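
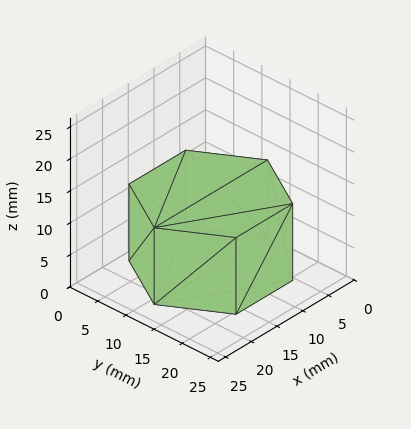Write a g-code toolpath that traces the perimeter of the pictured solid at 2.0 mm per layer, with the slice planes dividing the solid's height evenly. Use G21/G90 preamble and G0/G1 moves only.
Reading the render: the shape is a regular 6-sided prism (a cylinder approximated with 6 flat sides), circumscribed radius ≈ 11 mm, height ≈ 12 mm (dimensions read to the nearest mm from the axis ticks). For the g-code, the solid's height is divided into equal slices at the stated Δz and each level perimeter traced with G1 moves after a G0 lift.

; perimeter-only toolpath
G21 ; units = mm
G90 ; absolute positioning
G28 ; home
; layer 1
G0 Z2.0
G0 X22.0 Y11.0
G1 X16.5 Y20.5
G1 X5.5 Y20.5
G1 X0.0 Y11.0
G1 X5.5 Y1.5
G1 X16.5 Y1.5
G1 X22.0 Y11.0
; layer 2
G0 Z4.0
G0 X22.0 Y11.0
G1 X16.5 Y20.5
G1 X5.5 Y20.5
G1 X0.0 Y11.0
G1 X5.5 Y1.5
G1 X16.5 Y1.5
G1 X22.0 Y11.0
; layer 3
G0 Z6.0
G0 X22.0 Y11.0
G1 X16.5 Y20.5
G1 X5.5 Y20.5
G1 X0.0 Y11.0
G1 X5.5 Y1.5
G1 X16.5 Y1.5
G1 X22.0 Y11.0
; layer 4
G0 Z8.0
G0 X22.0 Y11.0
G1 X16.5 Y20.5
G1 X5.5 Y20.5
G1 X0.0 Y11.0
G1 X5.5 Y1.5
G1 X16.5 Y1.5
G1 X22.0 Y11.0
; layer 5
G0 Z10.0
G0 X22.0 Y11.0
G1 X16.5 Y20.5
G1 X5.5 Y20.5
G1 X0.0 Y11.0
G1 X5.5 Y1.5
G1 X16.5 Y1.5
G1 X22.0 Y11.0
; layer 6
G0 Z12.0
G0 X22.0 Y11.0
G1 X16.5 Y20.5
G1 X5.5 Y20.5
G1 X0.0 Y11.0
G1 X5.5 Y1.5
G1 X16.5 Y1.5
G1 X22.0 Y11.0
M2 ; end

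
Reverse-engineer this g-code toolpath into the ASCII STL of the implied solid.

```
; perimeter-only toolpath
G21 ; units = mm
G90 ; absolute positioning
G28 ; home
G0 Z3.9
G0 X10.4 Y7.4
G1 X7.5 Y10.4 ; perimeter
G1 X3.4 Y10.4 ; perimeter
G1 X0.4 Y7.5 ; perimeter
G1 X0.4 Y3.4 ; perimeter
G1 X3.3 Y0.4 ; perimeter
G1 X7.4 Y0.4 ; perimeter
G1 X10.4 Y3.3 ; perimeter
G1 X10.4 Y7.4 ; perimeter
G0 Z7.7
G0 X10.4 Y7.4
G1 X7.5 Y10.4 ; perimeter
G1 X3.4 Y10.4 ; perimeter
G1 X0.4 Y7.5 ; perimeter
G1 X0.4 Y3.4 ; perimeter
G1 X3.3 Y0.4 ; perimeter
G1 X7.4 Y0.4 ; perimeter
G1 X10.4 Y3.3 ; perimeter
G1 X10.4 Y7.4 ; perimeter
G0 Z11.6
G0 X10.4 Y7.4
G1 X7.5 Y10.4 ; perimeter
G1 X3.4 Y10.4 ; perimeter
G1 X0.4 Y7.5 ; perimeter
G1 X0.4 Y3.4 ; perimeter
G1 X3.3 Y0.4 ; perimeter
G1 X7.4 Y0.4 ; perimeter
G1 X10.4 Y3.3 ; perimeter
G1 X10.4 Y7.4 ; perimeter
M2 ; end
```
solid part
  facet normal 0.0000 0.0000 -1.0000
    outer loop
      vertex 3.4 10.4 0.0
      vertex 7.5 10.4 0.0
      vertex 10.4 7.4 0.0
    endloop
  endfacet
  facet normal 0.0000 0.0000 -1.0000
    outer loop
      vertex 0.4 7.5 0.0
      vertex 3.4 10.4 0.0
      vertex 10.4 7.4 0.0
    endloop
  endfacet
  facet normal 0.0000 0.0000 -1.0000
    outer loop
      vertex 0.4 3.4 0.0
      vertex 0.4 7.5 0.0
      vertex 10.4 7.4 0.0
    endloop
  endfacet
  facet normal 0.0000 0.0000 -1.0000
    outer loop
      vertex 3.3 0.4 0.0
      vertex 0.4 3.4 0.0
      vertex 10.4 7.4 0.0
    endloop
  endfacet
  facet normal 0.0000 0.0000 -1.0000
    outer loop
      vertex 7.4 0.4 0.0
      vertex 3.3 0.4 0.0
      vertex 10.4 7.4 0.0
    endloop
  endfacet
  facet normal 0.0000 0.0000 -1.0000
    outer loop
      vertex 10.4 3.3 0.0
      vertex 7.4 0.4 0.0
      vertex 10.4 7.4 0.0
    endloop
  endfacet
  facet normal 0.0000 0.0000 1.0000
    outer loop
      vertex 10.4 7.4 11.6
      vertex 7.5 10.4 11.6
      vertex 3.4 10.4 11.6
    endloop
  endfacet
  facet normal 0.0000 0.0000 1.0000
    outer loop
      vertex 10.4 7.4 11.6
      vertex 3.4 10.4 11.6
      vertex 0.4 7.5 11.6
    endloop
  endfacet
  facet normal 0.0000 0.0000 1.0000
    outer loop
      vertex 10.4 7.4 11.6
      vertex 0.4 7.5 11.6
      vertex 0.4 3.4 11.6
    endloop
  endfacet
  facet normal 0.0000 0.0000 1.0000
    outer loop
      vertex 10.4 7.4 11.6
      vertex 0.4 3.4 11.6
      vertex 3.3 0.4 11.6
    endloop
  endfacet
  facet normal 0.0000 0.0000 1.0000
    outer loop
      vertex 10.4 7.4 11.6
      vertex 3.3 0.4 11.6
      vertex 7.4 0.4 11.6
    endloop
  endfacet
  facet normal 0.0000 0.0000 1.0000
    outer loop
      vertex 10.4 7.4 11.6
      vertex 7.4 0.4 11.6
      vertex 10.4 3.3 11.6
    endloop
  endfacet
  facet normal 0.7190 0.6950 0.0000
    outer loop
      vertex 10.4 7.4 0.0
      vertex 7.5 10.4 0.0
      vertex 7.5 10.4 11.6
    endloop
  endfacet
  facet normal 0.7190 0.6950 0.0000
    outer loop
      vertex 10.4 7.4 0.0
      vertex 7.5 10.4 11.6
      vertex 10.4 7.4 11.6
    endloop
  endfacet
  facet normal 0.0000 1.0000 0.0000
    outer loop
      vertex 7.5 10.4 0.0
      vertex 3.4 10.4 0.0
      vertex 3.4 10.4 11.6
    endloop
  endfacet
  facet normal 0.0000 1.0000 0.0000
    outer loop
      vertex 7.5 10.4 0.0
      vertex 3.4 10.4 11.6
      vertex 7.5 10.4 11.6
    endloop
  endfacet
  facet normal -0.6950 0.7190 0.0000
    outer loop
      vertex 3.4 10.4 0.0
      vertex 0.4 7.5 0.0
      vertex 0.4 7.5 11.6
    endloop
  endfacet
  facet normal -0.6950 0.7190 0.0000
    outer loop
      vertex 3.4 10.4 0.0
      vertex 0.4 7.5 11.6
      vertex 3.4 10.4 11.6
    endloop
  endfacet
  facet normal -1.0000 0.0000 0.0000
    outer loop
      vertex 0.4 7.5 0.0
      vertex 0.4 3.4 0.0
      vertex 0.4 3.4 11.6
    endloop
  endfacet
  facet normal -1.0000 0.0000 0.0000
    outer loop
      vertex 0.4 7.5 0.0
      vertex 0.4 3.4 11.6
      vertex 0.4 7.5 11.6
    endloop
  endfacet
  facet normal -0.7190 -0.6950 0.0000
    outer loop
      vertex 0.4 3.4 0.0
      vertex 3.3 0.4 0.0
      vertex 3.3 0.4 11.6
    endloop
  endfacet
  facet normal -0.7190 -0.6950 0.0000
    outer loop
      vertex 0.4 3.4 0.0
      vertex 3.3 0.4 11.6
      vertex 0.4 3.4 11.6
    endloop
  endfacet
  facet normal 0.0000 -1.0000 0.0000
    outer loop
      vertex 3.3 0.4 0.0
      vertex 7.4 0.4 0.0
      vertex 7.4 0.4 11.6
    endloop
  endfacet
  facet normal 0.0000 -1.0000 0.0000
    outer loop
      vertex 3.3 0.4 0.0
      vertex 7.4 0.4 11.6
      vertex 3.3 0.4 11.6
    endloop
  endfacet
  facet normal 0.6950 -0.7190 0.0000
    outer loop
      vertex 7.4 0.4 0.0
      vertex 10.4 3.3 0.0
      vertex 10.4 3.3 11.6
    endloop
  endfacet
  facet normal 0.6950 -0.7190 0.0000
    outer loop
      vertex 7.4 0.4 0.0
      vertex 10.4 3.3 11.6
      vertex 7.4 0.4 11.6
    endloop
  endfacet
  facet normal 1.0000 0.0000 0.0000
    outer loop
      vertex 10.4 3.3 0.0
      vertex 10.4 7.4 0.0
      vertex 10.4 7.4 11.6
    endloop
  endfacet
  facet normal 1.0000 0.0000 0.0000
    outer loop
      vertex 10.4 3.3 0.0
      vertex 10.4 7.4 11.6
      vertex 10.4 3.3 11.6
    endloop
  endfacet
endsolid part

The G0 Z moves step by Δz≈3.9 mm. Every layer's G1 loop is the same polygon, so the solid is a straight extrusion of it from z=0 to z≈11.6. Closing with flat bottom and top caps and triangulating gives 28 facets — a regular 8-sided prism (a cylinder approximated with 8 flat sides), circumscribed radius ≈ 5.4 mm, height ≈ 11.6 mm.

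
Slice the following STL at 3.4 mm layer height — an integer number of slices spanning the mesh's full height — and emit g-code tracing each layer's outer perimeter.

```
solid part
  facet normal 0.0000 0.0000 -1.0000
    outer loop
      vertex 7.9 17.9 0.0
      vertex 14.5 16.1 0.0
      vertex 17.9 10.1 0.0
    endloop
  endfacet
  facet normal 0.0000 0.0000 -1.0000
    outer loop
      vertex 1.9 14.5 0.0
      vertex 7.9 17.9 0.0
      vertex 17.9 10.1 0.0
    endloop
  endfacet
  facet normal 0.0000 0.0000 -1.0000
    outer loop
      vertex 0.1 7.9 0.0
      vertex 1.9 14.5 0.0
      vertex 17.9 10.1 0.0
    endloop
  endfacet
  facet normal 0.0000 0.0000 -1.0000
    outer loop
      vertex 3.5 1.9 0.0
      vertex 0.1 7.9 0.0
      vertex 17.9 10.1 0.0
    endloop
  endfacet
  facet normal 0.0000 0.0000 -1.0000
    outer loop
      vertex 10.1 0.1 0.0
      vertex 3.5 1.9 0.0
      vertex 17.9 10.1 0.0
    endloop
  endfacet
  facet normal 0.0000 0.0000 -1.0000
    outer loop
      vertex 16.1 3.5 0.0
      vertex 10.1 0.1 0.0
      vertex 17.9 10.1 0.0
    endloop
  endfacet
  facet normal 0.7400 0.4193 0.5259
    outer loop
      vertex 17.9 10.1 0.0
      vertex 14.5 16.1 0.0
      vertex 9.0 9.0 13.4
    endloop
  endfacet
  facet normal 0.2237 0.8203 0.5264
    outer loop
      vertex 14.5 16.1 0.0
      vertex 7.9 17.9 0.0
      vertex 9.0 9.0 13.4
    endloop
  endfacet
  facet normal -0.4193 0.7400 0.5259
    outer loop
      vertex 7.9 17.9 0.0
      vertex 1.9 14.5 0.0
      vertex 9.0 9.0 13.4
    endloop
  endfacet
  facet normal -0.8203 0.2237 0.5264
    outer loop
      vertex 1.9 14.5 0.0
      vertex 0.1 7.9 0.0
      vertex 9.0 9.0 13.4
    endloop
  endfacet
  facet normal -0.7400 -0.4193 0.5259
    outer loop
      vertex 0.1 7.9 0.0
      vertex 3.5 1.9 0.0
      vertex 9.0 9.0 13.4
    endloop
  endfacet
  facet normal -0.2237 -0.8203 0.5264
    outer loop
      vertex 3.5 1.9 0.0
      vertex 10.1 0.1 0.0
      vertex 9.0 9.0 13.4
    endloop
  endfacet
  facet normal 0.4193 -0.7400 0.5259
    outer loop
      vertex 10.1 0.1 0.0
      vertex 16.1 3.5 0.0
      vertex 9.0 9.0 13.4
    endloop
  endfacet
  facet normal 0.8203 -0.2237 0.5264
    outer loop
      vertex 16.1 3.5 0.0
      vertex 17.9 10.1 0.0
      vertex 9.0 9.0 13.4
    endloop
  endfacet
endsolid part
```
; perimeter-only toolpath
G21 ; units = mm
G90 ; absolute positioning
G28 ; home
; layer 1
G0 Z3.4
G0 X15.7 Y9.8
G1 X13.1 Y14.3
G1 X8.2 Y15.7
G1 X3.7 Y13.1
G1 X2.3 Y8.2
G1 X4.9 Y3.7
G1 X9.8 Y2.3
G1 X14.3 Y4.9
G1 X15.7 Y9.8
; layer 2
G0 Z6.7
G0 X13.4 Y9.6
G1 X11.8 Y12.6
G1 X8.4 Y13.4
G1 X5.5 Y11.8
G1 X4.5 Y8.4
G1 X6.2 Y5.5
G1 X9.6 Y4.5
G1 X12.6 Y6.2
G1 X13.4 Y9.6
; layer 3
G0 Z10.1
G0 X11.2 Y9.3
G1 X10.4 Y10.8
G1 X8.7 Y11.2
G1 X7.2 Y10.4
G1 X6.8 Y8.7
G1 X7.6 Y7.2
G1 X9.3 Y6.8
G1 X10.8 Y7.6
G1 X11.2 Y9.3
M2 ; end

The solid is a regular 8-sided pyramid, base circumscribed radius ≈ 9 mm, apex at z ≈ 13.4 mm. Slicing at Δz = 3.4 mm — 4 equal slices spanning the solid's height, so layer i sits at z = i·h/4 — gives 3 non-empty perimeters. Each is a 8-segment closed polygon; G0 lifts to the layer z and rapids to the start vertex, then G1 traces the edges. The cross-section shrinks linearly with z (the slice at the apex is degenerate and omitted).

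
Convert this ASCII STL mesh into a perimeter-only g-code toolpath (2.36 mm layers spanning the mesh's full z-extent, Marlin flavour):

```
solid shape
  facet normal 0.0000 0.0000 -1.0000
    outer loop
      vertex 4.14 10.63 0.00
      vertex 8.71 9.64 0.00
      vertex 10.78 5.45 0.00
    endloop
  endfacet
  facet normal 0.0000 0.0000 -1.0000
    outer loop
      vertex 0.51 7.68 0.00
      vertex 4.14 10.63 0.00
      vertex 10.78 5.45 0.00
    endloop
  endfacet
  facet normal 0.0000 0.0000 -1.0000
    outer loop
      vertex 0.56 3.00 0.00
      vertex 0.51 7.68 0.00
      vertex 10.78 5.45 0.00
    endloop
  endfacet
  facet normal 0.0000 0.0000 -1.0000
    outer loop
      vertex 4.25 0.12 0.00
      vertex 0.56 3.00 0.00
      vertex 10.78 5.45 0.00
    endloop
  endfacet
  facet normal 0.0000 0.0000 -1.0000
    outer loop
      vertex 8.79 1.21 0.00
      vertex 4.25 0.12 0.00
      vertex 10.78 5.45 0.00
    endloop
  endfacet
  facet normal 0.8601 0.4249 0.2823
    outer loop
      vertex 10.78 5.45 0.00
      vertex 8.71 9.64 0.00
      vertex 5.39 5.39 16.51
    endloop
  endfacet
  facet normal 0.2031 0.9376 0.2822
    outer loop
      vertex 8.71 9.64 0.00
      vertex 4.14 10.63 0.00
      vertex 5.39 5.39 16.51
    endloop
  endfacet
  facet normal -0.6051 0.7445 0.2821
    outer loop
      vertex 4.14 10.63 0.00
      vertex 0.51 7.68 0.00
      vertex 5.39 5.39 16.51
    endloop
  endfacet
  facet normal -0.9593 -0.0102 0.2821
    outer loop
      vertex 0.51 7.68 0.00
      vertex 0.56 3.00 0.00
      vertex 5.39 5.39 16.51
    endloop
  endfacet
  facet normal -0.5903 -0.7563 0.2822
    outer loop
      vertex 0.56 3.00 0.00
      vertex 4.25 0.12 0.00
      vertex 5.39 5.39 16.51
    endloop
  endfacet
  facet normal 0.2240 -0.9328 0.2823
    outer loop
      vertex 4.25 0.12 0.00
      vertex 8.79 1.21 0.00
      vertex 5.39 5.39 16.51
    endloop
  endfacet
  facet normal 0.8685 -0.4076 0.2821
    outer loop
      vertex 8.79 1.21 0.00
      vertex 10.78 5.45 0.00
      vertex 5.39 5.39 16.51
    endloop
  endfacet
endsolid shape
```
; perimeter-only toolpath
G21 ; units = mm
G90 ; absolute positioning
G28 ; home
; layer 1
G0 Z2.36
G0 X10.01 Y5.44
G1 X8.24 Y9.03
G1 X4.32 Y9.88
G1 X1.21 Y7.35
G1 X1.25 Y3.34
G1 X4.41 Y0.87
G1 X8.30 Y1.81
G1 X10.01 Y5.44
; layer 2
G0 Z4.72
G0 X9.24 Y5.43
G1 X7.76 Y8.43
G1 X4.50 Y9.13
G1 X1.90 Y7.03
G1 X1.94 Y3.68
G1 X4.58 Y1.63
G1 X7.82 Y2.40
G1 X9.24 Y5.43
; layer 3
G0 Z7.08
G0 X8.47 Y5.42
G1 X7.29 Y7.82
G1 X4.68 Y8.38
G1 X2.60 Y6.70
G1 X2.63 Y4.02
G1 X4.74 Y2.38
G1 X7.33 Y3.00
G1 X8.47 Y5.42
; layer 4
G0 Z9.43
G0 X7.70 Y5.42
G1 X6.81 Y7.21
G1 X4.85 Y7.64
G1 X3.30 Y6.37
G1 X3.32 Y4.37
G1 X4.90 Y3.13
G1 X6.85 Y3.60
G1 X7.70 Y5.42
; layer 5
G0 Z11.79
G0 X6.93 Y5.41
G1 X6.34 Y6.60
G1 X5.03 Y6.89
G1 X4.00 Y6.04
G1 X4.01 Y4.71
G1 X5.06 Y3.88
G1 X6.36 Y4.20
G1 X6.93 Y5.41
; layer 6
G0 Z14.15
G0 X6.16 Y5.40
G1 X5.86 Y6.00
G1 X5.21 Y6.14
G1 X4.69 Y5.72
G1 X4.70 Y5.05
G1 X5.23 Y4.64
G1 X5.88 Y4.79
G1 X6.16 Y5.40
M2 ; end

The solid is a regular 7-sided pyramid, base circumscribed radius ≈ 5.39 mm, apex at z ≈ 16.5 mm. Slicing at Δz = 2.36 mm — 7 equal slices spanning the solid's height, so layer i sits at z = i·h/7 — gives 6 non-empty perimeters. Each is a 7-segment closed polygon; G0 lifts to the layer z and rapids to the start vertex, then G1 traces the edges. The cross-section shrinks linearly with z (the slice at the apex is degenerate and omitted).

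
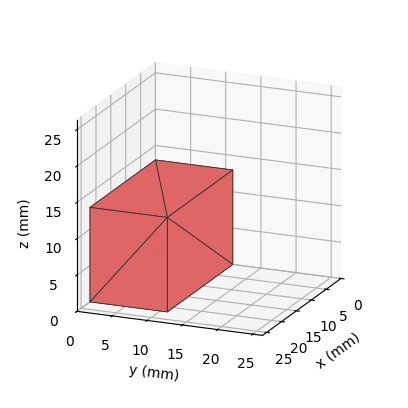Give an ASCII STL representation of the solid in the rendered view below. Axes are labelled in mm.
Reading the render: the shape is a rectangular box, roughly 22 × 11 mm footprint and 13 mm tall (dimensions read to the nearest mm from the axis ticks). For the STL, each face is triangulated and given an outward normal.

solid part
  facet normal 0.0000 0.0000 -1.0000
    outer loop
      vertex 22.00 11.00 0.00
      vertex 22.00 0.00 0.00
      vertex 0.00 0.00 0.00
    endloop
  endfacet
  facet normal 0.0000 0.0000 -1.0000
    outer loop
      vertex 0.00 11.00 0.00
      vertex 22.00 11.00 0.00
      vertex 0.00 0.00 0.00
    endloop
  endfacet
  facet normal 0.0000 0.0000 1.0000
    outer loop
      vertex 0.00 0.00 13.00
      vertex 22.00 0.00 13.00
      vertex 22.00 11.00 13.00
    endloop
  endfacet
  facet normal 0.0000 0.0000 1.0000
    outer loop
      vertex 0.00 0.00 13.00
      vertex 22.00 11.00 13.00
      vertex 0.00 11.00 13.00
    endloop
  endfacet
  facet normal 0.0000 -1.0000 0.0000
    outer loop
      vertex 0.00 0.00 0.00
      vertex 22.00 0.00 0.00
      vertex 22.00 0.00 13.00
    endloop
  endfacet
  facet normal 0.0000 -1.0000 0.0000
    outer loop
      vertex 0.00 0.00 0.00
      vertex 22.00 0.00 13.00
      vertex 0.00 0.00 13.00
    endloop
  endfacet
  facet normal 0.0000 1.0000 0.0000
    outer loop
      vertex 22.00 11.00 13.00
      vertex 22.00 11.00 0.00
      vertex 0.00 11.00 0.00
    endloop
  endfacet
  facet normal 0.0000 1.0000 0.0000
    outer loop
      vertex 0.00 11.00 13.00
      vertex 22.00 11.00 13.00
      vertex 0.00 11.00 0.00
    endloop
  endfacet
  facet normal -1.0000 0.0000 0.0000
    outer loop
      vertex 0.00 11.00 13.00
      vertex 0.00 11.00 0.00
      vertex 0.00 0.00 0.00
    endloop
  endfacet
  facet normal -1.0000 0.0000 0.0000
    outer loop
      vertex 0.00 0.00 13.00
      vertex 0.00 11.00 13.00
      vertex 0.00 0.00 0.00
    endloop
  endfacet
  facet normal 1.0000 0.0000 0.0000
    outer loop
      vertex 22.00 0.00 0.00
      vertex 22.00 11.00 0.00
      vertex 22.00 11.00 13.00
    endloop
  endfacet
  facet normal 1.0000 0.0000 0.0000
    outer loop
      vertex 22.00 0.00 0.00
      vertex 22.00 11.00 13.00
      vertex 22.00 0.00 13.00
    endloop
  endfacet
endsolid part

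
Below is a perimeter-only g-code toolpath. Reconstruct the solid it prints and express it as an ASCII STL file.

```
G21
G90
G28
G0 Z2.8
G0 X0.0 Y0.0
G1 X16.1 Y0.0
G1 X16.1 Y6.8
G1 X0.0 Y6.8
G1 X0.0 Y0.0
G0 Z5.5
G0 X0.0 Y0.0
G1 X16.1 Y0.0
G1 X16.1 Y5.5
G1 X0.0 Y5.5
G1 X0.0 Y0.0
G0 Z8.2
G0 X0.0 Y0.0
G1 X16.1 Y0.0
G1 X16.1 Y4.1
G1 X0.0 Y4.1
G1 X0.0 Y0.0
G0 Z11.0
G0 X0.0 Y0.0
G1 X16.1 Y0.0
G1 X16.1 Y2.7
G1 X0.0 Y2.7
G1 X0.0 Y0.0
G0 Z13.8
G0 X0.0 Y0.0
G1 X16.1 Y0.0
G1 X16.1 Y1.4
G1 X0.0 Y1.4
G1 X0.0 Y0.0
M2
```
solid part
  facet normal 0.0000 0.0000 -1.0000
    outer loop
      vertex 16.1 8.2 0.0
      vertex 16.1 0.0 0.0
      vertex 0.0 0.0 0.0
    endloop
  endfacet
  facet normal 0.0000 0.0000 -1.0000
    outer loop
      vertex 0.0 8.2 0.0
      vertex 16.1 8.2 0.0
      vertex 0.0 0.0 0.0
    endloop
  endfacet
  facet normal 0.0000 -1.0000 0.0000
    outer loop
      vertex 0.0 0.0 0.0
      vertex 16.1 0.0 0.0
      vertex 16.1 0.0 16.5
    endloop
  endfacet
  facet normal 0.0000 -1.0000 0.0000
    outer loop
      vertex 0.0 0.0 0.0
      vertex 16.1 0.0 16.5
      vertex 0.0 0.0 16.5
    endloop
  endfacet
  facet normal 0.0000 0.8955 0.4450
    outer loop
      vertex 0.0 0.0 16.5
      vertex 16.1 0.0 16.5
      vertex 16.1 8.2 0.0
    endloop
  endfacet
  facet normal 0.0000 0.8955 0.4450
    outer loop
      vertex 0.0 0.0 16.5
      vertex 16.1 8.2 0.0
      vertex 0.0 8.2 0.0
    endloop
  endfacet
  facet normal -1.0000 0.0000 0.0000
    outer loop
      vertex 0.0 0.0 16.5
      vertex 0.0 8.2 0.0
      vertex 0.0 0.0 0.0
    endloop
  endfacet
  facet normal 1.0000 0.0000 0.0000
    outer loop
      vertex 16.1 0.0 0.0
      vertex 16.1 8.2 0.0
      vertex 16.1 0.0 16.5
    endloop
  endfacet
endsolid part

The G0 Z moves step by Δz≈2.8 mm. The G1 loops shrink linearly with z, so the solid tapers from its base footprint up to z≈16.5. Closing with a flat bottom cap and the tapered top and triangulating gives 8 facets — a wedge (ramp): 16.1 × 8.2 mm base, rising to 16.5 mm along the y=0 edge and sloping linearly to z=0 at y=8.2.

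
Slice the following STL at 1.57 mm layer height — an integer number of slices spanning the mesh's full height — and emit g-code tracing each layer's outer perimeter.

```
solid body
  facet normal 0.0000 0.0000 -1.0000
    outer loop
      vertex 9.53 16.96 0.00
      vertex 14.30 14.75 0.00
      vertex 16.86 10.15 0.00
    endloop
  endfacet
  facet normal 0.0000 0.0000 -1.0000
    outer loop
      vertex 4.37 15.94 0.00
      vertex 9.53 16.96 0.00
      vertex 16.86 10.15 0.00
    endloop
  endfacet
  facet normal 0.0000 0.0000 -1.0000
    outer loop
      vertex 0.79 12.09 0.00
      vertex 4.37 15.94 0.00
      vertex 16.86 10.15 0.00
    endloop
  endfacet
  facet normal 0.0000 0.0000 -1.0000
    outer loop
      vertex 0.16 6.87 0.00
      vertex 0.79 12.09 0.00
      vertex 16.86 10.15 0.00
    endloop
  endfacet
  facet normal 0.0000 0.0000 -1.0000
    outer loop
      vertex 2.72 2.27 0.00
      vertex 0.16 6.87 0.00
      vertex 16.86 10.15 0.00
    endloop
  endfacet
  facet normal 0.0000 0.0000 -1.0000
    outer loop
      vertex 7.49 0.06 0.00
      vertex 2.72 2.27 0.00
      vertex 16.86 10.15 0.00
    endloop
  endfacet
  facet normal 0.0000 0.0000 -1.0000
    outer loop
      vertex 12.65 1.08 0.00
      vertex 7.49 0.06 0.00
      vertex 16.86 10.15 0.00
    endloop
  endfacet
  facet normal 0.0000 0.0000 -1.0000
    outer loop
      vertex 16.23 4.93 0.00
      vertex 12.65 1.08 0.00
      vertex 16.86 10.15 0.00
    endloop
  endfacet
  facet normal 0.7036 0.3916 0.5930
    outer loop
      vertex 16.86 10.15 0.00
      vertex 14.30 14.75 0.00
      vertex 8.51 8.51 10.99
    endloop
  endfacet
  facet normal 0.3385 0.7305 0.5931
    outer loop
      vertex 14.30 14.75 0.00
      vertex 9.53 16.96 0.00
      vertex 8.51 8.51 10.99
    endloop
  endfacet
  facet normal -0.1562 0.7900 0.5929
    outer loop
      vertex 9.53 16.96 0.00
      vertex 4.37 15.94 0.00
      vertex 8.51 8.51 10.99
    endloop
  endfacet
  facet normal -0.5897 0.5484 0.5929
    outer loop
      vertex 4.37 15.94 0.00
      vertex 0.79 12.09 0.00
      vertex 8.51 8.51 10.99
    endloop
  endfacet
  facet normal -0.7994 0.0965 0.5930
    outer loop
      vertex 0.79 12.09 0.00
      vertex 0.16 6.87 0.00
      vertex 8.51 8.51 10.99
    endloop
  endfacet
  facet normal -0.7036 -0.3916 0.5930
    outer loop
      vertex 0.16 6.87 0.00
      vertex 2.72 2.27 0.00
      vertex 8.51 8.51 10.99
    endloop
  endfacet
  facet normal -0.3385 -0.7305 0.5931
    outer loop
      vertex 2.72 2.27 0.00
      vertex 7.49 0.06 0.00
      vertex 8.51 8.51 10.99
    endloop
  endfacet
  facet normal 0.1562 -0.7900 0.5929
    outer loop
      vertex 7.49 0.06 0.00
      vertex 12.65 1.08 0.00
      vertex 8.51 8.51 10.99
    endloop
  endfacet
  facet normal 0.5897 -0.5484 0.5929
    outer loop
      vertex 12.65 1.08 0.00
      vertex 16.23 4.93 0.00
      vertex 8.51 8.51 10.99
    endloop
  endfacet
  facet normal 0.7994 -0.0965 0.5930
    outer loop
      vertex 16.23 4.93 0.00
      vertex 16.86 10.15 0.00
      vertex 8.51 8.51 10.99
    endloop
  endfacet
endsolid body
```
; perimeter-only toolpath
G21 ; units = mm
G90 ; absolute positioning
G28 ; home
; layer 1
G0 Z1.57
G0 X15.67 Y9.92
G1 X13.47 Y13.86
G1 X9.38 Y15.75
G1 X4.96 Y14.88
G1 X1.89 Y11.58
G1 X1.35 Y7.10
G1 X3.55 Y3.16
G1 X7.64 Y1.27
G1 X12.06 Y2.14
G1 X15.13 Y5.44
G1 X15.67 Y9.92
; layer 2
G0 Z3.14
G0 X14.47 Y9.68
G1 X12.65 Y12.97
G1 X9.24 Y14.55
G1 X5.55 Y13.82
G1 X3.00 Y11.07
G1 X2.55 Y7.34
G1 X4.37 Y4.05
G1 X7.78 Y2.47
G1 X11.47 Y3.20
G1 X14.02 Y5.95
G1 X14.47 Y9.68
; layer 3
G0 Z4.71
G0 X13.28 Y9.45
G1 X11.82 Y12.08
G1 X9.09 Y13.34
G1 X6.14 Y12.76
G1 X4.10 Y10.56
G1 X3.74 Y7.57
G1 X5.20 Y4.94
G1 X7.93 Y3.68
G1 X10.88 Y4.26
G1 X12.92 Y6.46
G1 X13.28 Y9.45
; layer 4
G0 Z6.28
G0 X12.09 Y9.21
G1 X10.99 Y11.18
G1 X8.95 Y12.13
G1 X6.74 Y11.69
G1 X5.20 Y10.04
G1 X4.93 Y7.81
G1 X6.03 Y5.84
G1 X8.07 Y4.89
G1 X10.28 Y5.33
G1 X11.82 Y6.98
G1 X12.09 Y9.21
; layer 5
G0 Z7.85
G0 X10.90 Y8.98
G1 X10.16 Y10.29
G1 X8.80 Y10.92
G1 X7.33 Y10.63
G1 X6.30 Y9.53
G1 X6.12 Y8.04
G1 X6.86 Y6.73
G1 X8.22 Y6.10
G1 X9.69 Y6.39
G1 X10.72 Y7.49
G1 X10.90 Y8.98
; layer 6
G0 Z9.42
G0 X9.70 Y8.74
G1 X9.34 Y9.40
G1 X8.66 Y9.72
G1 X7.92 Y9.57
G1 X7.41 Y9.02
G1 X7.32 Y8.28
G1 X7.68 Y7.62
G1 X8.36 Y7.30
G1 X9.10 Y7.45
G1 X9.61 Y8.00
G1 X9.70 Y8.74
M2 ; end

The solid is a regular 10-sided pyramid, base circumscribed radius ≈ 8.51 mm, apex at z ≈ 11 mm. Slicing at Δz = 1.57 mm — 7 equal slices spanning the solid's height, so layer i sits at z = i·h/7 — gives 6 non-empty perimeters. Each is a 10-segment closed polygon; G0 lifts to the layer z and rapids to the start vertex, then G1 traces the edges. The cross-section shrinks linearly with z (the slice at the apex is degenerate and omitted).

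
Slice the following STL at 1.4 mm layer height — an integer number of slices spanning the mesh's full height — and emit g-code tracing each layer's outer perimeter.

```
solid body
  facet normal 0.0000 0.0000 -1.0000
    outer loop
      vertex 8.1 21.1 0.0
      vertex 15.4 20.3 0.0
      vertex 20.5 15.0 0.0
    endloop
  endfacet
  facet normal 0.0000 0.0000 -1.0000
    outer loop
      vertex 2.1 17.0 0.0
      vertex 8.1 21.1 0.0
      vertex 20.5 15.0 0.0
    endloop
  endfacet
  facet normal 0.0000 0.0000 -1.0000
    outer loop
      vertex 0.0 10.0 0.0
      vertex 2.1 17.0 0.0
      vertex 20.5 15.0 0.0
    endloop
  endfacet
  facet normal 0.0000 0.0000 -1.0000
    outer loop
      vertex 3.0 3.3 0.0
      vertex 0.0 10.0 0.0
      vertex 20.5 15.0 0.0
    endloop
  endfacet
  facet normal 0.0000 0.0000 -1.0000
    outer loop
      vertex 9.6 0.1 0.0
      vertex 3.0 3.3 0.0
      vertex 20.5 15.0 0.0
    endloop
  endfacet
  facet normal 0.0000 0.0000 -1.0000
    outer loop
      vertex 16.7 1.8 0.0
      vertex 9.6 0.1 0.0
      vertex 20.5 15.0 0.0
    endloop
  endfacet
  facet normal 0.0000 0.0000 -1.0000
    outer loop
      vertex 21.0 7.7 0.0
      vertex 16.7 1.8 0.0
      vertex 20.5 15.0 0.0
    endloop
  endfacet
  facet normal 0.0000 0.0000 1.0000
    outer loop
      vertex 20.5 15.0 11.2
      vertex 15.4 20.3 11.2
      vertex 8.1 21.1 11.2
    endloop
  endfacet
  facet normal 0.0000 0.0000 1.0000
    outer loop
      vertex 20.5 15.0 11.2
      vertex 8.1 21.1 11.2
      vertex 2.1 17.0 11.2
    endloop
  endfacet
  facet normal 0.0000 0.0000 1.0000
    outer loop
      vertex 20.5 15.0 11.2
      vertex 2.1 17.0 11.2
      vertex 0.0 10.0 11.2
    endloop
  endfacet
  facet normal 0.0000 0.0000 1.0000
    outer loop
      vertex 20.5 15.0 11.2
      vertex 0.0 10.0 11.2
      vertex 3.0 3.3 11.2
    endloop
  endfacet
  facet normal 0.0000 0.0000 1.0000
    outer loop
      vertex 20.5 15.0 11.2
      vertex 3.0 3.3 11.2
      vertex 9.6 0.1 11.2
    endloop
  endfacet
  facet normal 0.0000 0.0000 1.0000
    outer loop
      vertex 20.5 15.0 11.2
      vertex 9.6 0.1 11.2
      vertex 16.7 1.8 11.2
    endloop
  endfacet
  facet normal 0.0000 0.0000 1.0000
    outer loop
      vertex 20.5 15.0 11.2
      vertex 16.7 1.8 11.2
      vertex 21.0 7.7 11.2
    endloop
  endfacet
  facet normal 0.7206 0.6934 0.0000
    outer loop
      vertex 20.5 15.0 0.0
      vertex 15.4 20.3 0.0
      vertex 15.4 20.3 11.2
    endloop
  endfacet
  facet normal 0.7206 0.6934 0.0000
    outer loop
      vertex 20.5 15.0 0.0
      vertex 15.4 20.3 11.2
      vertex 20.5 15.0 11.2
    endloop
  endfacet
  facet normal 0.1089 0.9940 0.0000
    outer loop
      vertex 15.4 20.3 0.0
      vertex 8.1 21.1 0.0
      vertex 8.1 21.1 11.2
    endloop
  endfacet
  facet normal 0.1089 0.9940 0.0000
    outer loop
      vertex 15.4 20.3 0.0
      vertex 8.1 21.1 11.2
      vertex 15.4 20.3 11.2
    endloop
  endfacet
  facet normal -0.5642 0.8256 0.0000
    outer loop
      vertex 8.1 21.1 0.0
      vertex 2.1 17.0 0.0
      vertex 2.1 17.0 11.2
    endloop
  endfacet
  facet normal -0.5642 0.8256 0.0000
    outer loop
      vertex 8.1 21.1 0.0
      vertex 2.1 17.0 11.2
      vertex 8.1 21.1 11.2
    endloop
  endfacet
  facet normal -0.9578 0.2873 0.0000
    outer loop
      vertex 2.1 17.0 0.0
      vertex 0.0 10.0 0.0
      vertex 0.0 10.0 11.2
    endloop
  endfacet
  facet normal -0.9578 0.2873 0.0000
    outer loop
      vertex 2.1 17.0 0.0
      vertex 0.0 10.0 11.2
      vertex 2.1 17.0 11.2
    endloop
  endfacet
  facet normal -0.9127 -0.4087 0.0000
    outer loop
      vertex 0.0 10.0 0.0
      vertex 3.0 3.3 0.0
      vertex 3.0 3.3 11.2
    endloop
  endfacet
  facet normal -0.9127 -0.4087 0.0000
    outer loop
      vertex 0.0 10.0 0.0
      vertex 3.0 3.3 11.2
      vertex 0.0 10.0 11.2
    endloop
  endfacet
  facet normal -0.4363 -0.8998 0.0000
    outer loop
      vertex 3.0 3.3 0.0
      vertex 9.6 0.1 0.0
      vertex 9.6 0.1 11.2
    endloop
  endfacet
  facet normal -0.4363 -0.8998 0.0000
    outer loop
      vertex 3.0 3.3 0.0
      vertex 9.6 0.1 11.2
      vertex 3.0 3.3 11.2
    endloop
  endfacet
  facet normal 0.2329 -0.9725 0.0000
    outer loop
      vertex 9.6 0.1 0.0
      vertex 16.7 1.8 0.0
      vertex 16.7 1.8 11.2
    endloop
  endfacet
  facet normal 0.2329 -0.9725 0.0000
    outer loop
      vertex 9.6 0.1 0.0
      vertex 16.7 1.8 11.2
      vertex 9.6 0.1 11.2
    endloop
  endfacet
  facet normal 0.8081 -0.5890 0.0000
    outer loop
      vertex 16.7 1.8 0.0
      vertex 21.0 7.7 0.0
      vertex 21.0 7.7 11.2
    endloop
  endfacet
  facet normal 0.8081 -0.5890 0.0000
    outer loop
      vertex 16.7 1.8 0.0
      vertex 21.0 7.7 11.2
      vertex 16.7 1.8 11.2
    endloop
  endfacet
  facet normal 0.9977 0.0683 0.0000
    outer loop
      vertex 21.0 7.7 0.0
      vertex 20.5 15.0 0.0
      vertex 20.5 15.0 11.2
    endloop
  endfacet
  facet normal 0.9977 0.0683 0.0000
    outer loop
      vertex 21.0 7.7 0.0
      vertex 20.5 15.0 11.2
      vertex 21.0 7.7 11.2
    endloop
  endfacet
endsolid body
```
; perimeter-only toolpath
G21 ; units = mm
G90 ; absolute positioning
G28 ; home
; layer 1
G0 Z1.4
G0 X20.5 Y15.0
G1 X15.4 Y20.3
G1 X8.1 Y21.1
G1 X2.1 Y17.0
G1 X0.0 Y10.0
G1 X3.0 Y3.3
G1 X9.6 Y0.1
G1 X16.7 Y1.8
G1 X21.0 Y7.7
G1 X20.5 Y15.0
; layer 2
G0 Z2.8
G0 X20.5 Y15.0
G1 X15.4 Y20.3
G1 X8.1 Y21.1
G1 X2.1 Y17.0
G1 X0.0 Y10.0
G1 X3.0 Y3.3
G1 X9.6 Y0.1
G1 X16.7 Y1.8
G1 X21.0 Y7.7
G1 X20.5 Y15.0
; layer 3
G0 Z4.2
G0 X20.5 Y15.0
G1 X15.4 Y20.3
G1 X8.1 Y21.1
G1 X2.1 Y17.0
G1 X0.0 Y10.0
G1 X3.0 Y3.3
G1 X9.6 Y0.1
G1 X16.7 Y1.8
G1 X21.0 Y7.7
G1 X20.5 Y15.0
; layer 4
G0 Z5.6
G0 X20.5 Y15.0
G1 X15.4 Y20.3
G1 X8.1 Y21.1
G1 X2.1 Y17.0
G1 X0.0 Y10.0
G1 X3.0 Y3.3
G1 X9.6 Y0.1
G1 X16.7 Y1.8
G1 X21.0 Y7.7
G1 X20.5 Y15.0
; layer 5
G0 Z7.0
G0 X20.5 Y15.0
G1 X15.4 Y20.3
G1 X8.1 Y21.1
G1 X2.1 Y17.0
G1 X0.0 Y10.0
G1 X3.0 Y3.3
G1 X9.6 Y0.1
G1 X16.7 Y1.8
G1 X21.0 Y7.7
G1 X20.5 Y15.0
; layer 6
G0 Z8.4
G0 X20.5 Y15.0
G1 X15.4 Y20.3
G1 X8.1 Y21.1
G1 X2.1 Y17.0
G1 X0.0 Y10.0
G1 X3.0 Y3.3
G1 X9.6 Y0.1
G1 X16.7 Y1.8
G1 X21.0 Y7.7
G1 X20.5 Y15.0
; layer 7
G0 Z9.8
G0 X20.5 Y15.0
G1 X15.4 Y20.3
G1 X8.1 Y21.1
G1 X2.1 Y17.0
G1 X0.0 Y10.0
G1 X3.0 Y3.3
G1 X9.6 Y0.1
G1 X16.7 Y1.8
G1 X21.0 Y7.7
G1 X20.5 Y15.0
; layer 8
G0 Z11.2
G0 X20.5 Y15.0
G1 X15.4 Y20.3
G1 X8.1 Y21.1
G1 X2.1 Y17.0
G1 X0.0 Y10.0
G1 X3.0 Y3.3
G1 X9.6 Y0.1
G1 X16.7 Y1.8
G1 X21.0 Y7.7
G1 X20.5 Y15.0
M2 ; end

The solid is a regular 9-sided prism (a cylinder approximated with 9 flat sides), circumscribed radius ≈ 10.7 mm, height ≈ 11.2 mm. Slicing at Δz = 1.4 mm — 8 equal slices spanning the solid's height, so layer i sits at z = i·h/8 — gives 8 non-empty perimeters. Each is a 9-segment closed polygon; G0 lifts to the layer z and rapids to the start vertex, then G1 traces the edges.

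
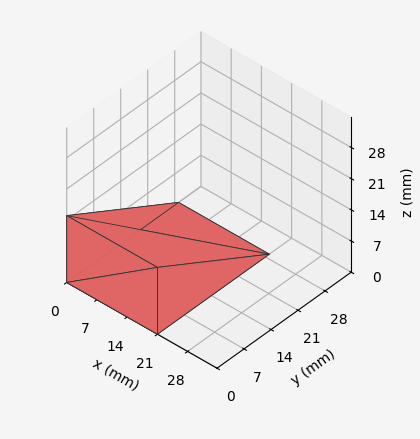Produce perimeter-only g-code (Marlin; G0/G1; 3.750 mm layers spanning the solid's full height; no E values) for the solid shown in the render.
Reading the render: the shape is a wedge (ramp): 21 × 29 mm base, rising to 15 mm along the y=0 edge and sloping linearly to z=0 at y=29 (dimensions read to the nearest mm from the axis ticks). For the g-code, the solid's height is divided into equal slices at the stated Δz and each level perimeter traced with G1 moves after a G0 lift.

; perimeter-only toolpath
G21 ; units = mm
G90 ; absolute positioning
G28 ; home
; layer 1
G0 Z3.750
G0 X0.000 Y0.000
G1 X21.000 Y0.000
G1 X21.000 Y21.750
G1 X0.000 Y21.750
G1 X0.000 Y0.000
; layer 2
G0 Z7.500
G0 X0.000 Y0.000
G1 X21.000 Y0.000
G1 X21.000 Y14.500
G1 X0.000 Y14.500
G1 X0.000 Y0.000
; layer 3
G0 Z11.250
G0 X0.000 Y0.000
G1 X21.000 Y0.000
G1 X21.000 Y7.250
G1 X0.000 Y7.250
G1 X0.000 Y0.000
M2 ; end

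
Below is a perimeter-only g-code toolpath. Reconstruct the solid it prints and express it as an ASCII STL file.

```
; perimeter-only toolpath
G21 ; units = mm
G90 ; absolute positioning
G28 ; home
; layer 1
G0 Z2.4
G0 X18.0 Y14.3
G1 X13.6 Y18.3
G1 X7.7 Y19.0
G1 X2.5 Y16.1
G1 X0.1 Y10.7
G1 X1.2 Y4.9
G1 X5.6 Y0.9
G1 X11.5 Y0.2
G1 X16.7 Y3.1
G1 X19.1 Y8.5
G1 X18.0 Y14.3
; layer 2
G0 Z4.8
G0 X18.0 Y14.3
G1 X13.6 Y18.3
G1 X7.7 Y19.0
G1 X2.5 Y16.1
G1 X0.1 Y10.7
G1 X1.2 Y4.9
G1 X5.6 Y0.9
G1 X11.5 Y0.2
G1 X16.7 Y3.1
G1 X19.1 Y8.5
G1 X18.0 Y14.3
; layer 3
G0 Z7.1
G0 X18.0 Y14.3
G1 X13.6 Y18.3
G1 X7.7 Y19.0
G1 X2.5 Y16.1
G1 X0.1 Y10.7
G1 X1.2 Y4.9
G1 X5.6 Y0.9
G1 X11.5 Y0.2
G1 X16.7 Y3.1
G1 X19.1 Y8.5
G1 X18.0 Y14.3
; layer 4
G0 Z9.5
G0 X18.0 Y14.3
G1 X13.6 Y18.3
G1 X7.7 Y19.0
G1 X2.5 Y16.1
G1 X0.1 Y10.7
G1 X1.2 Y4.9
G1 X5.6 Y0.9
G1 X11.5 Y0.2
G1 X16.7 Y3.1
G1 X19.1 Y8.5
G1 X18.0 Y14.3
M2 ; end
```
solid part
  facet normal 0.0000 0.0000 -1.0000
    outer loop
      vertex 7.7 19.0 0.0
      vertex 13.6 18.3 0.0
      vertex 18.0 14.3 0.0
    endloop
  endfacet
  facet normal 0.0000 0.0000 -1.0000
    outer loop
      vertex 2.5 16.1 0.0
      vertex 7.7 19.0 0.0
      vertex 18.0 14.3 0.0
    endloop
  endfacet
  facet normal 0.0000 0.0000 -1.0000
    outer loop
      vertex 0.1 10.7 0.0
      vertex 2.5 16.1 0.0
      vertex 18.0 14.3 0.0
    endloop
  endfacet
  facet normal 0.0000 0.0000 -1.0000
    outer loop
      vertex 1.2 4.9 0.0
      vertex 0.1 10.7 0.0
      vertex 18.0 14.3 0.0
    endloop
  endfacet
  facet normal 0.0000 0.0000 -1.0000
    outer loop
      vertex 5.6 0.9 0.0
      vertex 1.2 4.9 0.0
      vertex 18.0 14.3 0.0
    endloop
  endfacet
  facet normal 0.0000 0.0000 -1.0000
    outer loop
      vertex 11.5 0.2 0.0
      vertex 5.6 0.9 0.0
      vertex 18.0 14.3 0.0
    endloop
  endfacet
  facet normal 0.0000 0.0000 -1.0000
    outer loop
      vertex 16.7 3.1 0.0
      vertex 11.5 0.2 0.0
      vertex 18.0 14.3 0.0
    endloop
  endfacet
  facet normal 0.0000 0.0000 -1.0000
    outer loop
      vertex 19.1 8.5 0.0
      vertex 16.7 3.1 0.0
      vertex 18.0 14.3 0.0
    endloop
  endfacet
  facet normal 0.0000 0.0000 1.0000
    outer loop
      vertex 18.0 14.3 9.5
      vertex 13.6 18.3 9.5
      vertex 7.7 19.0 9.5
    endloop
  endfacet
  facet normal 0.0000 0.0000 1.0000
    outer loop
      vertex 18.0 14.3 9.5
      vertex 7.7 19.0 9.5
      vertex 2.5 16.1 9.5
    endloop
  endfacet
  facet normal 0.0000 0.0000 1.0000
    outer loop
      vertex 18.0 14.3 9.5
      vertex 2.5 16.1 9.5
      vertex 0.1 10.7 9.5
    endloop
  endfacet
  facet normal 0.0000 0.0000 1.0000
    outer loop
      vertex 18.0 14.3 9.5
      vertex 0.1 10.7 9.5
      vertex 1.2 4.9 9.5
    endloop
  endfacet
  facet normal 0.0000 0.0000 1.0000
    outer loop
      vertex 18.0 14.3 9.5
      vertex 1.2 4.9 9.5
      vertex 5.6 0.9 9.5
    endloop
  endfacet
  facet normal 0.0000 0.0000 1.0000
    outer loop
      vertex 18.0 14.3 9.5
      vertex 5.6 0.9 9.5
      vertex 11.5 0.2 9.5
    endloop
  endfacet
  facet normal 0.0000 0.0000 1.0000
    outer loop
      vertex 18.0 14.3 9.5
      vertex 11.5 0.2 9.5
      vertex 16.7 3.1 9.5
    endloop
  endfacet
  facet normal 0.0000 0.0000 1.0000
    outer loop
      vertex 18.0 14.3 9.5
      vertex 16.7 3.1 9.5
      vertex 19.1 8.5 9.5
    endloop
  endfacet
  facet normal 0.6727 0.7399 0.0000
    outer loop
      vertex 18.0 14.3 0.0
      vertex 13.6 18.3 0.0
      vertex 13.6 18.3 9.5
    endloop
  endfacet
  facet normal 0.6727 0.7399 0.0000
    outer loop
      vertex 18.0 14.3 0.0
      vertex 13.6 18.3 9.5
      vertex 18.0 14.3 9.5
    endloop
  endfacet
  facet normal 0.1178 0.9930 0.0000
    outer loop
      vertex 13.6 18.3 0.0
      vertex 7.7 19.0 0.0
      vertex 7.7 19.0 9.5
    endloop
  endfacet
  facet normal 0.1178 0.9930 0.0000
    outer loop
      vertex 13.6 18.3 0.0
      vertex 7.7 19.0 9.5
      vertex 13.6 18.3 9.5
    endloop
  endfacet
  facet normal -0.4871 0.8734 0.0000
    outer loop
      vertex 7.7 19.0 0.0
      vertex 2.5 16.1 0.0
      vertex 2.5 16.1 9.5
    endloop
  endfacet
  facet normal -0.4871 0.8734 0.0000
    outer loop
      vertex 7.7 19.0 0.0
      vertex 2.5 16.1 9.5
      vertex 7.7 19.0 9.5
    endloop
  endfacet
  facet normal -0.9138 0.4061 0.0000
    outer loop
      vertex 2.5 16.1 0.0
      vertex 0.1 10.7 0.0
      vertex 0.1 10.7 9.5
    endloop
  endfacet
  facet normal -0.9138 0.4061 0.0000
    outer loop
      vertex 2.5 16.1 0.0
      vertex 0.1 10.7 9.5
      vertex 2.5 16.1 9.5
    endloop
  endfacet
  facet normal -0.9825 -0.1863 0.0000
    outer loop
      vertex 0.1 10.7 0.0
      vertex 1.2 4.9 0.0
      vertex 1.2 4.9 9.5
    endloop
  endfacet
  facet normal -0.9825 -0.1863 0.0000
    outer loop
      vertex 0.1 10.7 0.0
      vertex 1.2 4.9 9.5
      vertex 0.1 10.7 9.5
    endloop
  endfacet
  facet normal -0.6727 -0.7399 0.0000
    outer loop
      vertex 1.2 4.9 0.0
      vertex 5.6 0.9 0.0
      vertex 5.6 0.9 9.5
    endloop
  endfacet
  facet normal -0.6727 -0.7399 0.0000
    outer loop
      vertex 1.2 4.9 0.0
      vertex 5.6 0.9 9.5
      vertex 1.2 4.9 9.5
    endloop
  endfacet
  facet normal -0.1178 -0.9930 0.0000
    outer loop
      vertex 5.6 0.9 0.0
      vertex 11.5 0.2 0.0
      vertex 11.5 0.2 9.5
    endloop
  endfacet
  facet normal -0.1178 -0.9930 0.0000
    outer loop
      vertex 5.6 0.9 0.0
      vertex 11.5 0.2 9.5
      vertex 5.6 0.9 9.5
    endloop
  endfacet
  facet normal 0.4871 -0.8734 0.0000
    outer loop
      vertex 11.5 0.2 0.0
      vertex 16.7 3.1 0.0
      vertex 16.7 3.1 9.5
    endloop
  endfacet
  facet normal 0.4871 -0.8734 0.0000
    outer loop
      vertex 11.5 0.2 0.0
      vertex 16.7 3.1 9.5
      vertex 11.5 0.2 9.5
    endloop
  endfacet
  facet normal 0.9138 -0.4061 0.0000
    outer loop
      vertex 16.7 3.1 0.0
      vertex 19.1 8.5 0.0
      vertex 19.1 8.5 9.5
    endloop
  endfacet
  facet normal 0.9138 -0.4061 0.0000
    outer loop
      vertex 16.7 3.1 0.0
      vertex 19.1 8.5 9.5
      vertex 16.7 3.1 9.5
    endloop
  endfacet
  facet normal 0.9825 0.1863 0.0000
    outer loop
      vertex 19.1 8.5 0.0
      vertex 18.0 14.3 0.0
      vertex 18.0 14.3 9.5
    endloop
  endfacet
  facet normal 0.9825 0.1863 0.0000
    outer loop
      vertex 19.1 8.5 0.0
      vertex 18.0 14.3 9.5
      vertex 19.1 8.5 9.5
    endloop
  endfacet
endsolid part

The G0 Z moves step by Δz≈2.4 mm. Every layer's G1 loop is the same polygon, so the solid is a straight extrusion of it from z=0 to z≈9.5. Closing with flat bottom and top caps and triangulating gives 36 facets — a regular 10-sided prism (a cylinder approximated with 10 flat sides), circumscribed radius ≈ 9.6 mm, height ≈ 9.5 mm.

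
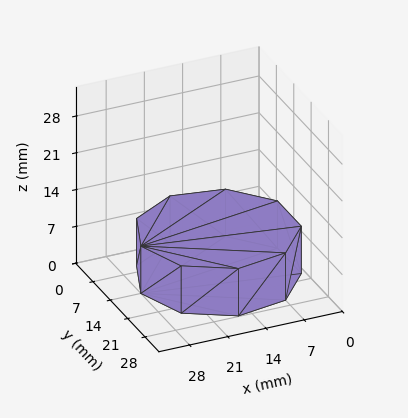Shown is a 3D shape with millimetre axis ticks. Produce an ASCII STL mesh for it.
Reading the render: the shape is a regular 9-sided prism (a cylinder approximated with 9 flat sides), circumscribed radius ≈ 14 mm, height ≈ 9 mm (dimensions read to the nearest mm from the axis ticks). For the STL, each face is triangulated and given an outward normal.

solid part
  facet normal 0.0000 0.0000 -1.0000
    outer loop
      vertex 16.4 27.8 0.0
      vertex 24.7 23.0 0.0
      vertex 28.0 14.0 0.0
    endloop
  endfacet
  facet normal 0.0000 0.0000 -1.0000
    outer loop
      vertex 7.0 26.1 0.0
      vertex 16.4 27.8 0.0
      vertex 28.0 14.0 0.0
    endloop
  endfacet
  facet normal 0.0000 0.0000 -1.0000
    outer loop
      vertex 0.8 18.8 0.0
      vertex 7.0 26.1 0.0
      vertex 28.0 14.0 0.0
    endloop
  endfacet
  facet normal 0.0000 0.0000 -1.0000
    outer loop
      vertex 0.8 9.2 0.0
      vertex 0.8 18.8 0.0
      vertex 28.0 14.0 0.0
    endloop
  endfacet
  facet normal 0.0000 0.0000 -1.0000
    outer loop
      vertex 7.0 1.9 0.0
      vertex 0.8 9.2 0.0
      vertex 28.0 14.0 0.0
    endloop
  endfacet
  facet normal 0.0000 0.0000 -1.0000
    outer loop
      vertex 16.4 0.2 0.0
      vertex 7.0 1.9 0.0
      vertex 28.0 14.0 0.0
    endloop
  endfacet
  facet normal 0.0000 0.0000 -1.0000
    outer loop
      vertex 24.7 5.0 0.0
      vertex 16.4 0.2 0.0
      vertex 28.0 14.0 0.0
    endloop
  endfacet
  facet normal 0.0000 0.0000 1.0000
    outer loop
      vertex 28.0 14.0 9.0
      vertex 24.7 23.0 9.0
      vertex 16.4 27.8 9.0
    endloop
  endfacet
  facet normal 0.0000 0.0000 1.0000
    outer loop
      vertex 28.0 14.0 9.0
      vertex 16.4 27.8 9.0
      vertex 7.0 26.1 9.0
    endloop
  endfacet
  facet normal 0.0000 0.0000 1.0000
    outer loop
      vertex 28.0 14.0 9.0
      vertex 7.0 26.1 9.0
      vertex 0.8 18.8 9.0
    endloop
  endfacet
  facet normal 0.0000 0.0000 1.0000
    outer loop
      vertex 28.0 14.0 9.0
      vertex 0.8 18.8 9.0
      vertex 0.8 9.2 9.0
    endloop
  endfacet
  facet normal 0.0000 0.0000 1.0000
    outer loop
      vertex 28.0 14.0 9.0
      vertex 0.8 9.2 9.0
      vertex 7.0 1.9 9.0
    endloop
  endfacet
  facet normal 0.0000 0.0000 1.0000
    outer loop
      vertex 28.0 14.0 9.0
      vertex 7.0 1.9 9.0
      vertex 16.4 0.2 9.0
    endloop
  endfacet
  facet normal 0.0000 0.0000 1.0000
    outer loop
      vertex 28.0 14.0 9.0
      vertex 16.4 0.2 9.0
      vertex 24.7 5.0 9.0
    endloop
  endfacet
  facet normal 0.9389 0.3443 0.0000
    outer loop
      vertex 28.0 14.0 0.0
      vertex 24.7 23.0 0.0
      vertex 24.7 23.0 9.0
    endloop
  endfacet
  facet normal 0.9389 0.3443 0.0000
    outer loop
      vertex 28.0 14.0 0.0
      vertex 24.7 23.0 9.0
      vertex 28.0 14.0 9.0
    endloop
  endfacet
  facet normal 0.5006 0.8657 0.0000
    outer loop
      vertex 24.7 23.0 0.0
      vertex 16.4 27.8 0.0
      vertex 16.4 27.8 9.0
    endloop
  endfacet
  facet normal 0.5006 0.8657 0.0000
    outer loop
      vertex 24.7 23.0 0.0
      vertex 16.4 27.8 9.0
      vertex 24.7 23.0 9.0
    endloop
  endfacet
  facet normal -0.1780 0.9840 0.0000
    outer loop
      vertex 16.4 27.8 0.0
      vertex 7.0 26.1 0.0
      vertex 7.0 26.1 9.0
    endloop
  endfacet
  facet normal -0.1780 0.9840 0.0000
    outer loop
      vertex 16.4 27.8 0.0
      vertex 7.0 26.1 9.0
      vertex 16.4 27.8 9.0
    endloop
  endfacet
  facet normal -0.7622 0.6473 0.0000
    outer loop
      vertex 7.0 26.1 0.0
      vertex 0.8 18.8 0.0
      vertex 0.8 18.8 9.0
    endloop
  endfacet
  facet normal -0.7622 0.6473 0.0000
    outer loop
      vertex 7.0 26.1 0.0
      vertex 0.8 18.8 9.0
      vertex 7.0 26.1 9.0
    endloop
  endfacet
  facet normal -1.0000 0.0000 0.0000
    outer loop
      vertex 0.8 18.8 0.0
      vertex 0.8 9.2 0.0
      vertex 0.8 9.2 9.0
    endloop
  endfacet
  facet normal -1.0000 0.0000 0.0000
    outer loop
      vertex 0.8 18.8 0.0
      vertex 0.8 9.2 9.0
      vertex 0.8 18.8 9.0
    endloop
  endfacet
  facet normal -0.7622 -0.6473 0.0000
    outer loop
      vertex 0.8 9.2 0.0
      vertex 7.0 1.9 0.0
      vertex 7.0 1.9 9.0
    endloop
  endfacet
  facet normal -0.7622 -0.6473 0.0000
    outer loop
      vertex 0.8 9.2 0.0
      vertex 7.0 1.9 9.0
      vertex 0.8 9.2 9.0
    endloop
  endfacet
  facet normal -0.1780 -0.9840 0.0000
    outer loop
      vertex 7.0 1.9 0.0
      vertex 16.4 0.2 0.0
      vertex 16.4 0.2 9.0
    endloop
  endfacet
  facet normal -0.1780 -0.9840 0.0000
    outer loop
      vertex 7.0 1.9 0.0
      vertex 16.4 0.2 9.0
      vertex 7.0 1.9 9.0
    endloop
  endfacet
  facet normal 0.5006 -0.8657 0.0000
    outer loop
      vertex 16.4 0.2 0.0
      vertex 24.7 5.0 0.0
      vertex 24.7 5.0 9.0
    endloop
  endfacet
  facet normal 0.5006 -0.8657 0.0000
    outer loop
      vertex 16.4 0.2 0.0
      vertex 24.7 5.0 9.0
      vertex 16.4 0.2 9.0
    endloop
  endfacet
  facet normal 0.9389 -0.3443 0.0000
    outer loop
      vertex 24.7 5.0 0.0
      vertex 28.0 14.0 0.0
      vertex 28.0 14.0 9.0
    endloop
  endfacet
  facet normal 0.9389 -0.3443 0.0000
    outer loop
      vertex 24.7 5.0 0.0
      vertex 28.0 14.0 9.0
      vertex 24.7 5.0 9.0
    endloop
  endfacet
endsolid part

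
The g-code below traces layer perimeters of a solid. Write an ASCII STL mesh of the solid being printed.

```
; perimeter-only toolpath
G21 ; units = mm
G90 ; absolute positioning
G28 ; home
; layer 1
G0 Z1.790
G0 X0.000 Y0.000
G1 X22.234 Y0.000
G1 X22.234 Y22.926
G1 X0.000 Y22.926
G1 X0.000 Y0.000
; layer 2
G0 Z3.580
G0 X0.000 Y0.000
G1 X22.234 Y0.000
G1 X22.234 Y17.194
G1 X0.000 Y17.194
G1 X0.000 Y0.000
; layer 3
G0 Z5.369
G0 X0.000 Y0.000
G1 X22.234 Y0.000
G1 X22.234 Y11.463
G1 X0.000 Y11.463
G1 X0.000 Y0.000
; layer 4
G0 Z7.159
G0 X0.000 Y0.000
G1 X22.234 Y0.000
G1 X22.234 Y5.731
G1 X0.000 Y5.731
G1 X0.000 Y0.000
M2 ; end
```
solid part
  facet normal 0.0000 0.0000 -1.0000
    outer loop
      vertex 22.234 28.657 0.000
      vertex 22.234 0.000 0.000
      vertex 0.000 0.000 0.000
    endloop
  endfacet
  facet normal 0.0000 0.0000 -1.0000
    outer loop
      vertex 0.000 28.657 0.000
      vertex 22.234 28.657 0.000
      vertex 0.000 0.000 0.000
    endloop
  endfacet
  facet normal 0.0000 -1.0000 0.0000
    outer loop
      vertex 0.000 0.000 0.000
      vertex 22.234 0.000 0.000
      vertex 22.234 0.000 8.949
    endloop
  endfacet
  facet normal 0.0000 -1.0000 0.0000
    outer loop
      vertex 0.000 0.000 0.000
      vertex 22.234 0.000 8.949
      vertex 0.000 0.000 8.949
    endloop
  endfacet
  facet normal 0.0000 0.2981 0.9545
    outer loop
      vertex 0.000 0.000 8.949
      vertex 22.234 0.000 8.949
      vertex 22.234 28.657 0.000
    endloop
  endfacet
  facet normal 0.0000 0.2981 0.9545
    outer loop
      vertex 0.000 0.000 8.949
      vertex 22.234 28.657 0.000
      vertex 0.000 28.657 0.000
    endloop
  endfacet
  facet normal -1.0000 0.0000 0.0000
    outer loop
      vertex 0.000 0.000 8.949
      vertex 0.000 28.657 0.000
      vertex 0.000 0.000 0.000
    endloop
  endfacet
  facet normal 1.0000 0.0000 0.0000
    outer loop
      vertex 22.234 0.000 0.000
      vertex 22.234 28.657 0.000
      vertex 22.234 0.000 8.949
    endloop
  endfacet
endsolid part

The G0 Z moves step by Δz≈1.790 mm. The G1 loops shrink linearly with z, so the solid tapers from its base footprint up to z≈8.95. Closing with a flat bottom cap and the tapered top and triangulating gives 8 facets — a wedge (ramp): 22.2 × 28.7 mm base, rising to 8.95 mm along the y=0 edge and sloping linearly to z=0 at y=28.7.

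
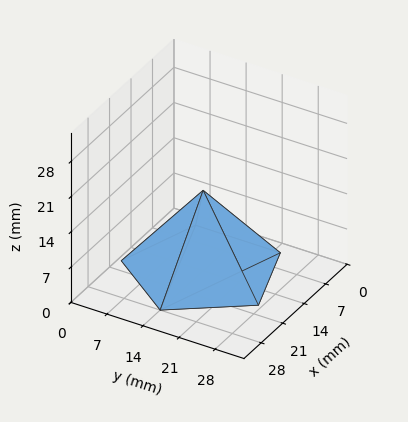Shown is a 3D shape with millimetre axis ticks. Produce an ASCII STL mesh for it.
Reading the render: the shape is a regular 5-sided pyramid, base circumscribed radius ≈ 14 mm, apex at z ≈ 16 mm (dimensions read to the nearest mm from the axis ticks). For the STL, each face is triangulated and given an outward normal.

solid part
  facet normal 0.0000 0.0000 -1.0000
    outer loop
      vertex 2.67 22.23 0.00
      vertex 18.33 27.31 0.00
      vertex 28.00 14.00 0.00
    endloop
  endfacet
  facet normal 0.0000 0.0000 -1.0000
    outer loop
      vertex 2.67 5.77 0.00
      vertex 2.67 22.23 0.00
      vertex 28.00 14.00 0.00
    endloop
  endfacet
  facet normal 0.0000 0.0000 -1.0000
    outer loop
      vertex 18.33 0.69 0.00
      vertex 2.67 5.77 0.00
      vertex 28.00 14.00 0.00
    endloop
  endfacet
  facet normal 0.6603 0.4797 0.5778
    outer loop
      vertex 28.00 14.00 0.00
      vertex 18.33 27.31 0.00
      vertex 14.00 14.00 16.00
    endloop
  endfacet
  facet normal -0.2519 0.7764 0.5777
    outer loop
      vertex 18.33 27.31 0.00
      vertex 2.67 22.23 0.00
      vertex 14.00 14.00 16.00
    endloop
  endfacet
  facet normal -0.8161 0.0000 0.5779
    outer loop
      vertex 2.67 22.23 0.00
      vertex 2.67 5.77 0.00
      vertex 14.00 14.00 16.00
    endloop
  endfacet
  facet normal -0.2519 -0.7764 0.5777
    outer loop
      vertex 2.67 5.77 0.00
      vertex 18.33 0.69 0.00
      vertex 14.00 14.00 16.00
    endloop
  endfacet
  facet normal 0.6603 -0.4797 0.5778
    outer loop
      vertex 18.33 0.69 0.00
      vertex 28.00 14.00 0.00
      vertex 14.00 14.00 16.00
    endloop
  endfacet
endsolid part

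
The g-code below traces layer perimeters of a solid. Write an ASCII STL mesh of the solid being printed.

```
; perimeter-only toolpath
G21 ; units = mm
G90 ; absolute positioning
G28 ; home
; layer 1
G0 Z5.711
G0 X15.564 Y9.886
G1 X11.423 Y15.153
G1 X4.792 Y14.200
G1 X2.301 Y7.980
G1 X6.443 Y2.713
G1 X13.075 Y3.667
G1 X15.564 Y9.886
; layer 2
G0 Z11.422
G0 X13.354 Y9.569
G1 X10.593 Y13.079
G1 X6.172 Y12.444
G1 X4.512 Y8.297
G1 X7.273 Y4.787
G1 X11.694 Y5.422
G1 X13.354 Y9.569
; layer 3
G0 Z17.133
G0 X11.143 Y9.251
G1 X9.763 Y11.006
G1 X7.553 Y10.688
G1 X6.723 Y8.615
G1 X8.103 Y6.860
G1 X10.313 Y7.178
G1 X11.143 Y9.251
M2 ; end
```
solid part
  facet normal 0.0000 0.0000 -1.0000
    outer loop
      vertex 3.411 15.955 0.000
      vertex 12.253 17.226 0.000
      vertex 17.775 10.204 0.000
    endloop
  endfacet
  facet normal 0.0000 0.0000 -1.0000
    outer loop
      vertex 0.091 7.662 0.000
      vertex 3.411 15.955 0.000
      vertex 17.775 10.204 0.000
    endloop
  endfacet
  facet normal 0.0000 0.0000 -1.0000
    outer loop
      vertex 5.613 0.640 0.000
      vertex 0.091 7.662 0.000
      vertex 17.775 10.204 0.000
    endloop
  endfacet
  facet normal 0.0000 0.0000 -1.0000
    outer loop
      vertex 14.455 1.911 0.000
      vertex 5.613 0.640 0.000
      vertex 17.775 10.204 0.000
    endloop
  endfacet
  facet normal 0.7445 0.5855 0.3208
    outer loop
      vertex 17.775 10.204 0.000
      vertex 12.253 17.226 0.000
      vertex 8.933 8.933 22.844
    endloop
  endfacet
  facet normal -0.1348 0.9375 0.3208
    outer loop
      vertex 12.253 17.226 0.000
      vertex 3.411 15.955 0.000
      vertex 8.933 8.933 22.844
    endloop
  endfacet
  facet normal -0.8793 0.3520 0.3208
    outer loop
      vertex 3.411 15.955 0.000
      vertex 0.091 7.662 0.000
      vertex 8.933 8.933 22.844
    endloop
  endfacet
  facet normal -0.7445 -0.5855 0.3208
    outer loop
      vertex 0.091 7.662 0.000
      vertex 5.613 0.640 0.000
      vertex 8.933 8.933 22.844
    endloop
  endfacet
  facet normal 0.1348 -0.9375 0.3208
    outer loop
      vertex 5.613 0.640 0.000
      vertex 14.455 1.911 0.000
      vertex 8.933 8.933 22.844
    endloop
  endfacet
  facet normal 0.8793 -0.3520 0.3208
    outer loop
      vertex 14.455 1.911 0.000
      vertex 17.775 10.204 0.000
      vertex 8.933 8.933 22.844
    endloop
  endfacet
endsolid part

The G0 Z moves step by Δz≈5.711 mm. The G1 loops shrink linearly with z, so the solid tapers from its base footprint up to z≈22.8. Closing with a flat bottom cap and the tapered top and triangulating gives 10 facets — a regular 6-sided pyramid, base circumscribed radius ≈ 8.93 mm, apex at z ≈ 22.8 mm.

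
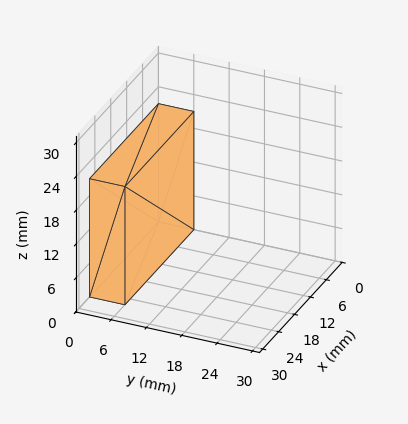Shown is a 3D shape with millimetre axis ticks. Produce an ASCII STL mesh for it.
Reading the render: the shape is a rectangular box, roughly 26 × 6 mm footprint and 21 mm tall (dimensions read to the nearest mm from the axis ticks). For the STL, each face is triangulated and given an outward normal.

solid part
  facet normal 0.0000 0.0000 -1.0000
    outer loop
      vertex 26.00 6.00 0.00
      vertex 26.00 0.00 0.00
      vertex 0.00 0.00 0.00
    endloop
  endfacet
  facet normal 0.0000 0.0000 -1.0000
    outer loop
      vertex 0.00 6.00 0.00
      vertex 26.00 6.00 0.00
      vertex 0.00 0.00 0.00
    endloop
  endfacet
  facet normal 0.0000 0.0000 1.0000
    outer loop
      vertex 0.00 0.00 21.00
      vertex 26.00 0.00 21.00
      vertex 26.00 6.00 21.00
    endloop
  endfacet
  facet normal 0.0000 0.0000 1.0000
    outer loop
      vertex 0.00 0.00 21.00
      vertex 26.00 6.00 21.00
      vertex 0.00 6.00 21.00
    endloop
  endfacet
  facet normal 0.0000 -1.0000 0.0000
    outer loop
      vertex 0.00 0.00 0.00
      vertex 26.00 0.00 0.00
      vertex 26.00 0.00 21.00
    endloop
  endfacet
  facet normal 0.0000 -1.0000 0.0000
    outer loop
      vertex 0.00 0.00 0.00
      vertex 26.00 0.00 21.00
      vertex 0.00 0.00 21.00
    endloop
  endfacet
  facet normal 0.0000 1.0000 0.0000
    outer loop
      vertex 26.00 6.00 21.00
      vertex 26.00 6.00 0.00
      vertex 0.00 6.00 0.00
    endloop
  endfacet
  facet normal 0.0000 1.0000 0.0000
    outer loop
      vertex 0.00 6.00 21.00
      vertex 26.00 6.00 21.00
      vertex 0.00 6.00 0.00
    endloop
  endfacet
  facet normal -1.0000 0.0000 0.0000
    outer loop
      vertex 0.00 6.00 21.00
      vertex 0.00 6.00 0.00
      vertex 0.00 0.00 0.00
    endloop
  endfacet
  facet normal -1.0000 0.0000 0.0000
    outer loop
      vertex 0.00 0.00 21.00
      vertex 0.00 6.00 21.00
      vertex 0.00 0.00 0.00
    endloop
  endfacet
  facet normal 1.0000 0.0000 0.0000
    outer loop
      vertex 26.00 0.00 0.00
      vertex 26.00 6.00 0.00
      vertex 26.00 6.00 21.00
    endloop
  endfacet
  facet normal 1.0000 0.0000 0.0000
    outer loop
      vertex 26.00 0.00 0.00
      vertex 26.00 6.00 21.00
      vertex 26.00 0.00 21.00
    endloop
  endfacet
endsolid part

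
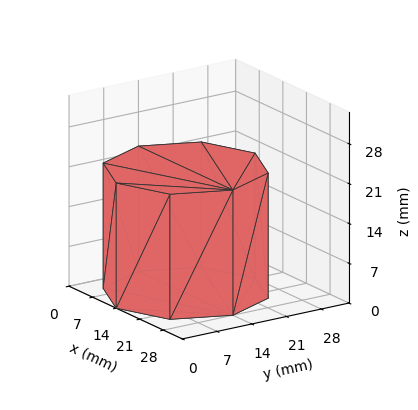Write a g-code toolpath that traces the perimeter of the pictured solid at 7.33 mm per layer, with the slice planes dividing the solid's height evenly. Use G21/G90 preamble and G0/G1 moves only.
Reading the render: the shape is a regular 8-sided prism (a cylinder approximated with 8 flat sides), circumscribed radius ≈ 14 mm, height ≈ 22 mm (dimensions read to the nearest mm from the axis ticks). For the g-code, the solid's height is divided into equal slices at the stated Δz and each level perimeter traced with G1 moves after a G0 lift.

; perimeter-only toolpath
G21 ; units = mm
G90 ; absolute positioning
G28 ; home
; layer 1
G0 Z7.33
G0 X28.00 Y14.00
G1 X23.90 Y23.90
G1 X14.00 Y28.00
G1 X4.10 Y23.90
G1 X0.00 Y14.00
G1 X4.10 Y4.10
G1 X14.00 Y0.00
G1 X23.90 Y4.10
G1 X28.00 Y14.00
; layer 2
G0 Z14.67
G0 X28.00 Y14.00
G1 X23.90 Y23.90
G1 X14.00 Y28.00
G1 X4.10 Y23.90
G1 X0.00 Y14.00
G1 X4.10 Y4.10
G1 X14.00 Y0.00
G1 X23.90 Y4.10
G1 X28.00 Y14.00
; layer 3
G0 Z22.00
G0 X28.00 Y14.00
G1 X23.90 Y23.90
G1 X14.00 Y28.00
G1 X4.10 Y23.90
G1 X0.00 Y14.00
G1 X4.10 Y4.10
G1 X14.00 Y0.00
G1 X23.90 Y4.10
G1 X28.00 Y14.00
M2 ; end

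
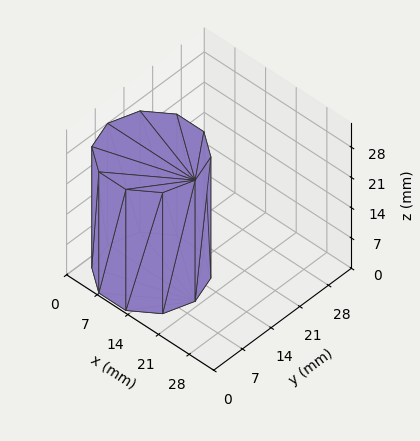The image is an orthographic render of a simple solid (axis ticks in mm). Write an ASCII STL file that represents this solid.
Reading the render: the shape is a regular 10-sided prism (a cylinder approximated with 10 flat sides), circumscribed radius ≈ 10 mm, height ≈ 28 mm (dimensions read to the nearest mm from the axis ticks). For the STL, each face is triangulated and given an outward normal.

solid part
  facet normal 0.0000 0.0000 -1.0000
    outer loop
      vertex 13.09 19.51 0.00
      vertex 18.09 15.88 0.00
      vertex 20.00 10.00 0.00
    endloop
  endfacet
  facet normal 0.0000 0.0000 -1.0000
    outer loop
      vertex 6.91 19.51 0.00
      vertex 13.09 19.51 0.00
      vertex 20.00 10.00 0.00
    endloop
  endfacet
  facet normal 0.0000 0.0000 -1.0000
    outer loop
      vertex 1.91 15.88 0.00
      vertex 6.91 19.51 0.00
      vertex 20.00 10.00 0.00
    endloop
  endfacet
  facet normal 0.0000 0.0000 -1.0000
    outer loop
      vertex 0.00 10.00 0.00
      vertex 1.91 15.88 0.00
      vertex 20.00 10.00 0.00
    endloop
  endfacet
  facet normal 0.0000 0.0000 -1.0000
    outer loop
      vertex 1.91 4.12 0.00
      vertex 0.00 10.00 0.00
      vertex 20.00 10.00 0.00
    endloop
  endfacet
  facet normal 0.0000 0.0000 -1.0000
    outer loop
      vertex 6.91 0.49 0.00
      vertex 1.91 4.12 0.00
      vertex 20.00 10.00 0.00
    endloop
  endfacet
  facet normal 0.0000 0.0000 -1.0000
    outer loop
      vertex 13.09 0.49 0.00
      vertex 6.91 0.49 0.00
      vertex 20.00 10.00 0.00
    endloop
  endfacet
  facet normal 0.0000 0.0000 -1.0000
    outer loop
      vertex 18.09 4.12 0.00
      vertex 13.09 0.49 0.00
      vertex 20.00 10.00 0.00
    endloop
  endfacet
  facet normal 0.0000 0.0000 1.0000
    outer loop
      vertex 20.00 10.00 28.00
      vertex 18.09 15.88 28.00
      vertex 13.09 19.51 28.00
    endloop
  endfacet
  facet normal 0.0000 0.0000 1.0000
    outer loop
      vertex 20.00 10.00 28.00
      vertex 13.09 19.51 28.00
      vertex 6.91 19.51 28.00
    endloop
  endfacet
  facet normal 0.0000 0.0000 1.0000
    outer loop
      vertex 20.00 10.00 28.00
      vertex 6.91 19.51 28.00
      vertex 1.91 15.88 28.00
    endloop
  endfacet
  facet normal 0.0000 0.0000 1.0000
    outer loop
      vertex 20.00 10.00 28.00
      vertex 1.91 15.88 28.00
      vertex 0.00 10.00 28.00
    endloop
  endfacet
  facet normal 0.0000 0.0000 1.0000
    outer loop
      vertex 20.00 10.00 28.00
      vertex 0.00 10.00 28.00
      vertex 1.91 4.12 28.00
    endloop
  endfacet
  facet normal 0.0000 0.0000 1.0000
    outer loop
      vertex 20.00 10.00 28.00
      vertex 1.91 4.12 28.00
      vertex 6.91 0.49 28.00
    endloop
  endfacet
  facet normal 0.0000 0.0000 1.0000
    outer loop
      vertex 20.00 10.00 28.00
      vertex 6.91 0.49 28.00
      vertex 13.09 0.49 28.00
    endloop
  endfacet
  facet normal 0.0000 0.0000 1.0000
    outer loop
      vertex 20.00 10.00 28.00
      vertex 13.09 0.49 28.00
      vertex 18.09 4.12 28.00
    endloop
  endfacet
  facet normal 0.9511 0.3089 0.0000
    outer loop
      vertex 20.00 10.00 0.00
      vertex 18.09 15.88 0.00
      vertex 18.09 15.88 28.00
    endloop
  endfacet
  facet normal 0.9511 0.3089 0.0000
    outer loop
      vertex 20.00 10.00 0.00
      vertex 18.09 15.88 28.00
      vertex 20.00 10.00 28.00
    endloop
  endfacet
  facet normal 0.5875 0.8092 0.0000
    outer loop
      vertex 18.09 15.88 0.00
      vertex 13.09 19.51 0.00
      vertex 13.09 19.51 28.00
    endloop
  endfacet
  facet normal 0.5875 0.8092 0.0000
    outer loop
      vertex 18.09 15.88 0.00
      vertex 13.09 19.51 28.00
      vertex 18.09 15.88 28.00
    endloop
  endfacet
  facet normal 0.0000 1.0000 0.0000
    outer loop
      vertex 13.09 19.51 0.00
      vertex 6.91 19.51 0.00
      vertex 6.91 19.51 28.00
    endloop
  endfacet
  facet normal 0.0000 1.0000 0.0000
    outer loop
      vertex 13.09 19.51 0.00
      vertex 6.91 19.51 28.00
      vertex 13.09 19.51 28.00
    endloop
  endfacet
  facet normal -0.5875 0.8092 0.0000
    outer loop
      vertex 6.91 19.51 0.00
      vertex 1.91 15.88 0.00
      vertex 1.91 15.88 28.00
    endloop
  endfacet
  facet normal -0.5875 0.8092 0.0000
    outer loop
      vertex 6.91 19.51 0.00
      vertex 1.91 15.88 28.00
      vertex 6.91 19.51 28.00
    endloop
  endfacet
  facet normal -0.9511 0.3089 0.0000
    outer loop
      vertex 1.91 15.88 0.00
      vertex 0.00 10.00 0.00
      vertex 0.00 10.00 28.00
    endloop
  endfacet
  facet normal -0.9511 0.3089 0.0000
    outer loop
      vertex 1.91 15.88 0.00
      vertex 0.00 10.00 28.00
      vertex 1.91 15.88 28.00
    endloop
  endfacet
  facet normal -0.9511 -0.3089 0.0000
    outer loop
      vertex 0.00 10.00 0.00
      vertex 1.91 4.12 0.00
      vertex 1.91 4.12 28.00
    endloop
  endfacet
  facet normal -0.9511 -0.3089 0.0000
    outer loop
      vertex 0.00 10.00 0.00
      vertex 1.91 4.12 28.00
      vertex 0.00 10.00 28.00
    endloop
  endfacet
  facet normal -0.5875 -0.8092 0.0000
    outer loop
      vertex 1.91 4.12 0.00
      vertex 6.91 0.49 0.00
      vertex 6.91 0.49 28.00
    endloop
  endfacet
  facet normal -0.5875 -0.8092 0.0000
    outer loop
      vertex 1.91 4.12 0.00
      vertex 6.91 0.49 28.00
      vertex 1.91 4.12 28.00
    endloop
  endfacet
  facet normal 0.0000 -1.0000 0.0000
    outer loop
      vertex 6.91 0.49 0.00
      vertex 13.09 0.49 0.00
      vertex 13.09 0.49 28.00
    endloop
  endfacet
  facet normal 0.0000 -1.0000 0.0000
    outer loop
      vertex 6.91 0.49 0.00
      vertex 13.09 0.49 28.00
      vertex 6.91 0.49 28.00
    endloop
  endfacet
  facet normal 0.5875 -0.8092 0.0000
    outer loop
      vertex 13.09 0.49 0.00
      vertex 18.09 4.12 0.00
      vertex 18.09 4.12 28.00
    endloop
  endfacet
  facet normal 0.5875 -0.8092 0.0000
    outer loop
      vertex 13.09 0.49 0.00
      vertex 18.09 4.12 28.00
      vertex 13.09 0.49 28.00
    endloop
  endfacet
  facet normal 0.9511 -0.3089 0.0000
    outer loop
      vertex 18.09 4.12 0.00
      vertex 20.00 10.00 0.00
      vertex 20.00 10.00 28.00
    endloop
  endfacet
  facet normal 0.9511 -0.3089 0.0000
    outer loop
      vertex 18.09 4.12 0.00
      vertex 20.00 10.00 28.00
      vertex 18.09 4.12 28.00
    endloop
  endfacet
endsolid part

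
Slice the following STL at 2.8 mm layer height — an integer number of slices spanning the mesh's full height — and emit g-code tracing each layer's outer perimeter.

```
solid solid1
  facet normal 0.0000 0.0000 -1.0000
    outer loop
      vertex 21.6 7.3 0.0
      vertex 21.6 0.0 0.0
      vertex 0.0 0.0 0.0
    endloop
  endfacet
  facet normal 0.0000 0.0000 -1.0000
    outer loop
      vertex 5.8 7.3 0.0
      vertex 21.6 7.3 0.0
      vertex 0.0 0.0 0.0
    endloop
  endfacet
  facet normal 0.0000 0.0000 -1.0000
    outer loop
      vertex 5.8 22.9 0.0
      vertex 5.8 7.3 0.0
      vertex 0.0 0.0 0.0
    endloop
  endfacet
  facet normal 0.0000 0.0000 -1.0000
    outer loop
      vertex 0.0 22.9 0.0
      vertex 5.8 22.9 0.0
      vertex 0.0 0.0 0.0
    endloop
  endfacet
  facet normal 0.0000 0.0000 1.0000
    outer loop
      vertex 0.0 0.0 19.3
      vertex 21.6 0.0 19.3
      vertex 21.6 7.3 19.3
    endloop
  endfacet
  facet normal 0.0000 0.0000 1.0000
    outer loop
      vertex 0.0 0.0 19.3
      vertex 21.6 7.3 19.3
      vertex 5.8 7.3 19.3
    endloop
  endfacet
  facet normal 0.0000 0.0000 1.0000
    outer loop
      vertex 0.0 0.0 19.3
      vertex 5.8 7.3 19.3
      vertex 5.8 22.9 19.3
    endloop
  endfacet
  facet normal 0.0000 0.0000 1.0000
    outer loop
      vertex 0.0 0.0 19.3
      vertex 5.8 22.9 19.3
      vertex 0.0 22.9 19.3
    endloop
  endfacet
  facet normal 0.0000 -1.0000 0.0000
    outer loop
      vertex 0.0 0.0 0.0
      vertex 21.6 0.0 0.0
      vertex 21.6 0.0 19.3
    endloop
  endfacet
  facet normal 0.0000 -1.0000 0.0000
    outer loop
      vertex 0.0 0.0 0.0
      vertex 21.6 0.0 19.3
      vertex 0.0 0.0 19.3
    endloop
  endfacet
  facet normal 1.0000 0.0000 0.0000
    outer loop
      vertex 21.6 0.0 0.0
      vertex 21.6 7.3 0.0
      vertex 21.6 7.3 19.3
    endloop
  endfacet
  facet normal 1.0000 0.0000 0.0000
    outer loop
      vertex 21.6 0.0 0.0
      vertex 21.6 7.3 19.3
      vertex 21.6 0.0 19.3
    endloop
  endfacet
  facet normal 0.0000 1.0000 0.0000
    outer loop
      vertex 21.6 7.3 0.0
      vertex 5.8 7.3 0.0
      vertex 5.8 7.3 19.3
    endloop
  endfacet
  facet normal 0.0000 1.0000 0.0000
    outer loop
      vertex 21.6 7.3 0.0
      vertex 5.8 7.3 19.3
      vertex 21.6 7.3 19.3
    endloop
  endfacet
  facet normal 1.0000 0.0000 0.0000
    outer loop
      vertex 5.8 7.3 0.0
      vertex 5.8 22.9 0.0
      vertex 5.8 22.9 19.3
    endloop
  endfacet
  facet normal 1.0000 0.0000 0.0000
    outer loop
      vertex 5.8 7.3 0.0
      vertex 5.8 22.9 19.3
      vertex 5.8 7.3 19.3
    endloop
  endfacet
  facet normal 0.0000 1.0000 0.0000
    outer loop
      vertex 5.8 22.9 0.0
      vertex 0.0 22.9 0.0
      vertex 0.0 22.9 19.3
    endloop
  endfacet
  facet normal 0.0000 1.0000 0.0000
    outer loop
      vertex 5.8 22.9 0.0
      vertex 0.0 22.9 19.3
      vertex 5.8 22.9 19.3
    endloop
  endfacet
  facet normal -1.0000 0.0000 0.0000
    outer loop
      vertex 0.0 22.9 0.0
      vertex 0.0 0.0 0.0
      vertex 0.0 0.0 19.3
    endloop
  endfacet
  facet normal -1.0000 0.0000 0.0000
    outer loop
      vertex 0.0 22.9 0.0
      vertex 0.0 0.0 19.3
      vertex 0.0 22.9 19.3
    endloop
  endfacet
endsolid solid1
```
; perimeter-only toolpath
G21 ; units = mm
G90 ; absolute positioning
G28 ; home
; layer 1
G0 Z2.8
G0 X0.0 Y0.0
G1 X21.6 Y0.0
G1 X21.6 Y7.3
G1 X5.8 Y7.3
G1 X5.8 Y22.9
G1 X0.0 Y22.9
G1 X0.0 Y0.0
; layer 2
G0 Z5.5
G0 X0.0 Y0.0
G1 X21.6 Y0.0
G1 X21.6 Y7.3
G1 X5.8 Y7.3
G1 X5.8 Y22.9
G1 X0.0 Y22.9
G1 X0.0 Y0.0
; layer 3
G0 Z8.3
G0 X0.0 Y0.0
G1 X21.6 Y0.0
G1 X21.6 Y7.3
G1 X5.8 Y7.3
G1 X5.8 Y22.9
G1 X0.0 Y22.9
G1 X0.0 Y0.0
; layer 4
G0 Z11.0
G0 X0.0 Y0.0
G1 X21.6 Y0.0
G1 X21.6 Y7.3
G1 X5.8 Y7.3
G1 X5.8 Y22.9
G1 X0.0 Y22.9
G1 X0.0 Y0.0
; layer 5
G0 Z13.8
G0 X0.0 Y0.0
G1 X21.6 Y0.0
G1 X21.6 Y7.3
G1 X5.8 Y7.3
G1 X5.8 Y22.9
G1 X0.0 Y22.9
G1 X0.0 Y0.0
; layer 6
G0 Z16.5
G0 X0.0 Y0.0
G1 X21.6 Y0.0
G1 X21.6 Y7.3
G1 X5.8 Y7.3
G1 X5.8 Y22.9
G1 X0.0 Y22.9
G1 X0.0 Y0.0
; layer 7
G0 Z19.3
G0 X0.0 Y0.0
G1 X21.6 Y0.0
G1 X21.6 Y7.3
G1 X5.8 Y7.3
G1 X5.8 Y22.9
G1 X0.0 Y22.9
G1 X0.0 Y0.0
M2 ; end

The solid is an L-shaped prism: outer 21.6 × 22.9 mm, arm thicknesses ≈ 7.3 mm (horizontal) and 5.8 mm (vertical), extruded 19.3 mm in z. Slicing at Δz = 2.8 mm — 7 equal slices spanning the solid's height, so layer i sits at z = i·h/7 — gives 7 non-empty perimeters. Each is a 6-segment closed polygon; G0 lifts to the layer z and rapids to the start vertex, then G1 traces the edges.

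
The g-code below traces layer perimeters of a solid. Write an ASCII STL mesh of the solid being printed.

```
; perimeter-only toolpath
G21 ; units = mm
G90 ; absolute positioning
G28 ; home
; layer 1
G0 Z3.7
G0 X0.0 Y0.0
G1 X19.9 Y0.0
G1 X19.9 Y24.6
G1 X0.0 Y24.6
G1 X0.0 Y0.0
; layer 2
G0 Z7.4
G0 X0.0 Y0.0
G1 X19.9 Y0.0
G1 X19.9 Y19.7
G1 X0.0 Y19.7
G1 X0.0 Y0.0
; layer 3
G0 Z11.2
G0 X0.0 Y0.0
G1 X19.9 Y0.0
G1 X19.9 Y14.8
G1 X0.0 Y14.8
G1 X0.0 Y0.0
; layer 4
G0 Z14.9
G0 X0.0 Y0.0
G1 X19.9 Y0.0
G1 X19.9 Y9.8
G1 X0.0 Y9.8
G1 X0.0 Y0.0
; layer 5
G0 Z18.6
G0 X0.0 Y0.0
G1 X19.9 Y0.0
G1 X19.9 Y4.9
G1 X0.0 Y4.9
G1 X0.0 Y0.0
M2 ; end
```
solid part
  facet normal 0.0000 0.0000 -1.0000
    outer loop
      vertex 19.9 29.5 0.0
      vertex 19.9 0.0 0.0
      vertex 0.0 0.0 0.0
    endloop
  endfacet
  facet normal 0.0000 0.0000 -1.0000
    outer loop
      vertex 0.0 29.5 0.0
      vertex 19.9 29.5 0.0
      vertex 0.0 0.0 0.0
    endloop
  endfacet
  facet normal 0.0000 -1.0000 0.0000
    outer loop
      vertex 0.0 0.0 0.0
      vertex 19.9 0.0 0.0
      vertex 19.9 0.0 22.3
    endloop
  endfacet
  facet normal 0.0000 -1.0000 0.0000
    outer loop
      vertex 0.0 0.0 0.0
      vertex 19.9 0.0 22.3
      vertex 0.0 0.0 22.3
    endloop
  endfacet
  facet normal 0.0000 0.6030 0.7977
    outer loop
      vertex 0.0 0.0 22.3
      vertex 19.9 0.0 22.3
      vertex 19.9 29.5 0.0
    endloop
  endfacet
  facet normal 0.0000 0.6030 0.7977
    outer loop
      vertex 0.0 0.0 22.3
      vertex 19.9 29.5 0.0
      vertex 0.0 29.5 0.0
    endloop
  endfacet
  facet normal -1.0000 0.0000 0.0000
    outer loop
      vertex 0.0 0.0 22.3
      vertex 0.0 29.5 0.0
      vertex 0.0 0.0 0.0
    endloop
  endfacet
  facet normal 1.0000 0.0000 0.0000
    outer loop
      vertex 19.9 0.0 0.0
      vertex 19.9 29.5 0.0
      vertex 19.9 0.0 22.3
    endloop
  endfacet
endsolid part

The G0 Z moves step by Δz≈3.7 mm. The G1 loops shrink linearly with z, so the solid tapers from its base footprint up to z≈22.3. Closing with a flat bottom cap and the tapered top and triangulating gives 8 facets — a wedge (ramp): 19.9 × 29.5 mm base, rising to 22.3 mm along the y=0 edge and sloping linearly to z=0 at y=29.5.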